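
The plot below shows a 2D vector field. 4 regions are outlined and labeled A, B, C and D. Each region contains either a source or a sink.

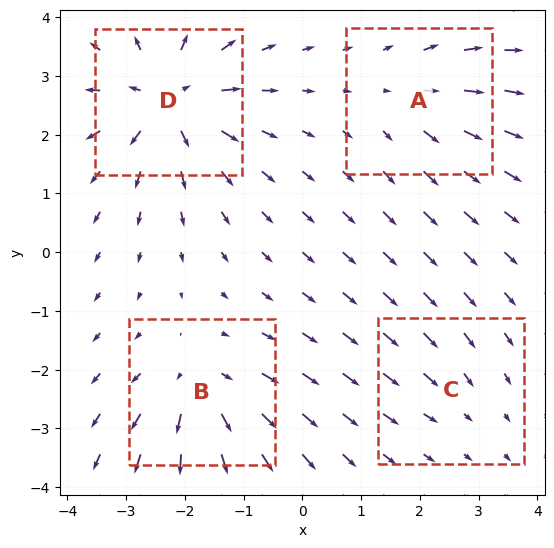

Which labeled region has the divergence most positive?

D

Divergence at each region's feature centre — A: about +4, B: about +5, C: about -2, D: about +8. Region D is most positive.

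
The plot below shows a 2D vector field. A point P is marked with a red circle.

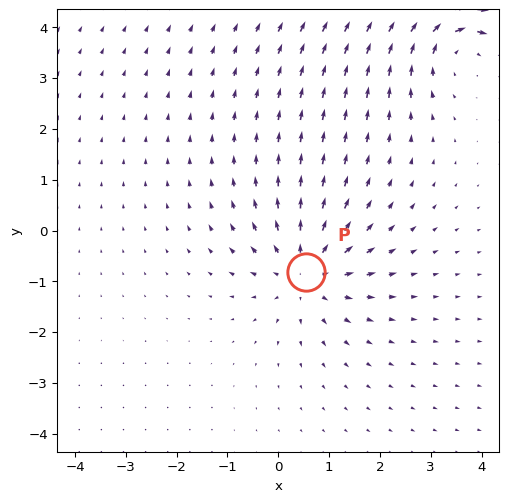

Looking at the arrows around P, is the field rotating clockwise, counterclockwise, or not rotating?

not rotating

Near P at (0.6, -0.8) the arrows show no circulation. The curl there is ≈0.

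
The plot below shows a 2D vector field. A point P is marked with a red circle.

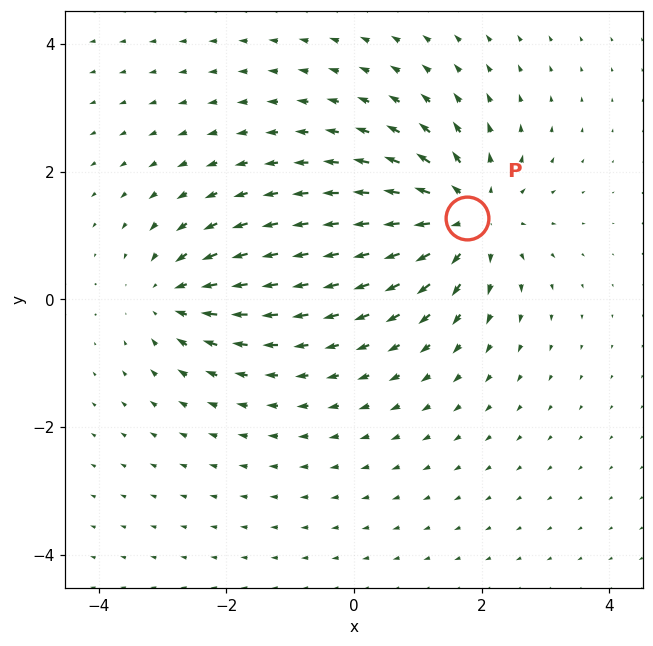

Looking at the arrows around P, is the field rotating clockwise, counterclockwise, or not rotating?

Near P at (1.8, 1.3) the arrows show no circulation. The curl there is ≈0.

not rotating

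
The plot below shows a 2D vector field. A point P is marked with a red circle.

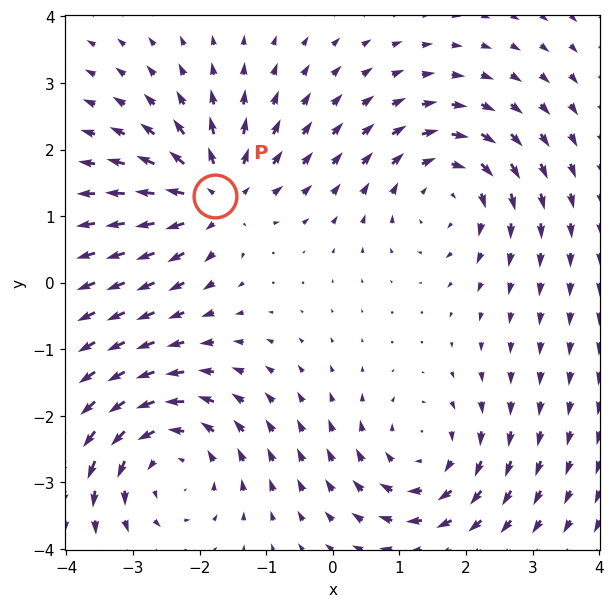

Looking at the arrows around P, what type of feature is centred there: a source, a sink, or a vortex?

At P (-1.8, 1.3) the arrows spread outward. Divergence about +5, curl ≈0 — positive divergence with near-zero curl is a source.

source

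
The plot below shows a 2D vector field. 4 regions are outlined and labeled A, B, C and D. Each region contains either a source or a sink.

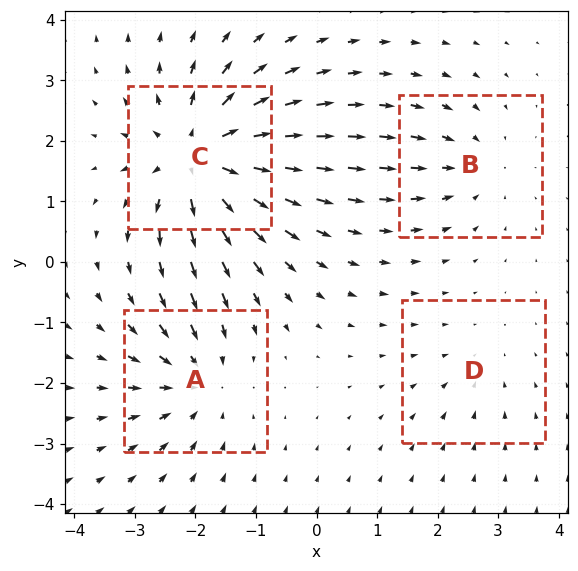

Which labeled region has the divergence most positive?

C

Divergence at each region's feature centre — A: about -5, B: about -3, C: about +7, D: about -2. Region C is most positive.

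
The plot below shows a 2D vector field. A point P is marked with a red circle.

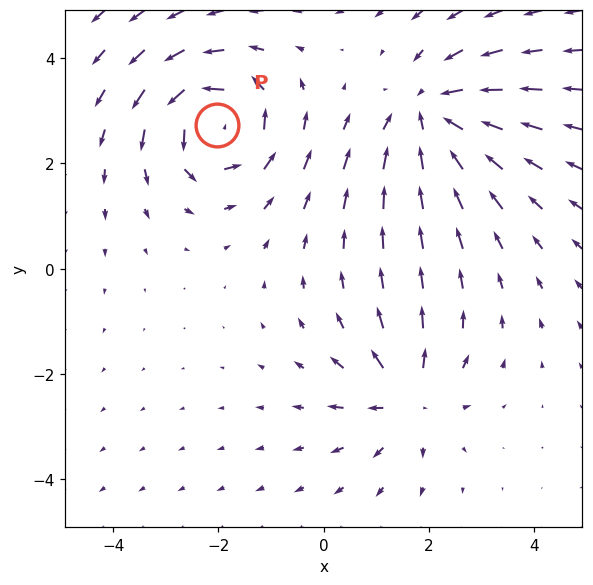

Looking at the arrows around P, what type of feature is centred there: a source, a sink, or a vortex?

vortex

At P (-2.0, 2.7) the arrows circulate counterclockwise. Divergence ≈0, curl about +6 — near-zero divergence with nonzero curl is a vortex.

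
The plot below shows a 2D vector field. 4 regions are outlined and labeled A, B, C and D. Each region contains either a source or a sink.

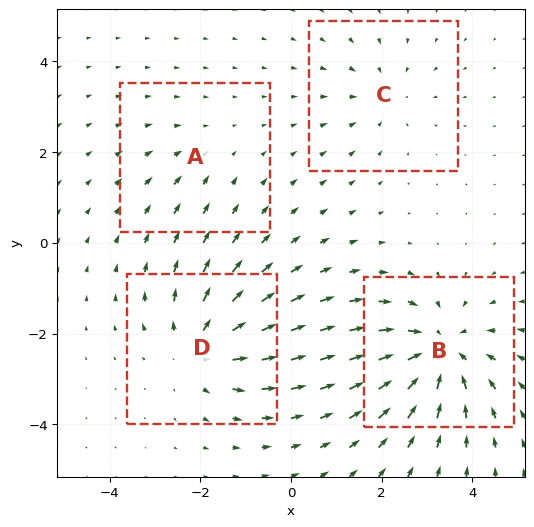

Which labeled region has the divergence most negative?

Divergence at each region's feature centre — A: about -2, B: about -6, C: about -3, D: about +4. Region B is most negative.

B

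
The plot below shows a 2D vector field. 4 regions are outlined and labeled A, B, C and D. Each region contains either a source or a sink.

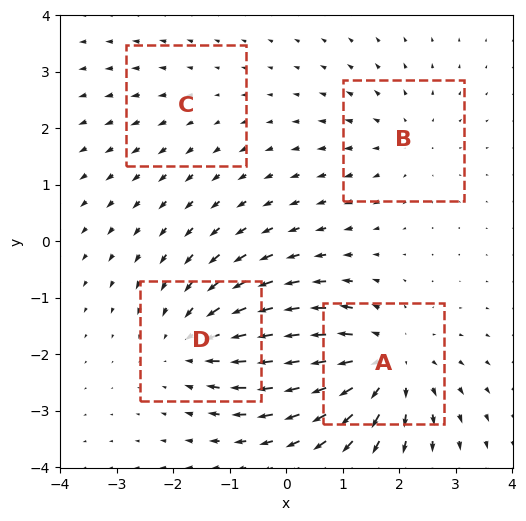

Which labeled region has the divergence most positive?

Divergence at each region's feature centre — A: about +6, B: about +3, C: about +2, D: about -4. Region A is most positive.

A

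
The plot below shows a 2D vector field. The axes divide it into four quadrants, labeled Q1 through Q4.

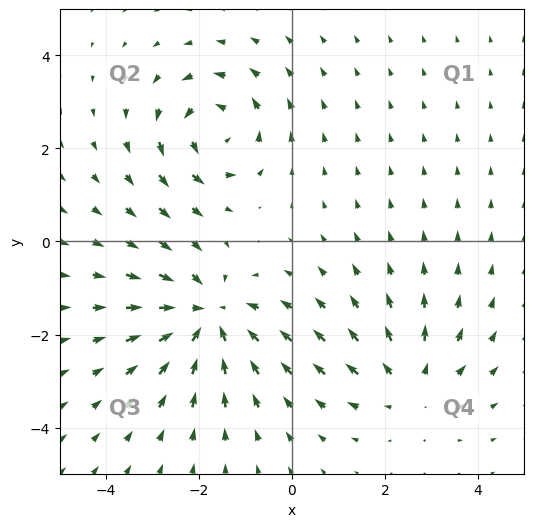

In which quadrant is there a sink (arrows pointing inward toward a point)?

The sink sits at approximately (-1.8, -1.6), which lies in quadrant Q3. The divergence there is about -3, negative as expected for a sink.

Q3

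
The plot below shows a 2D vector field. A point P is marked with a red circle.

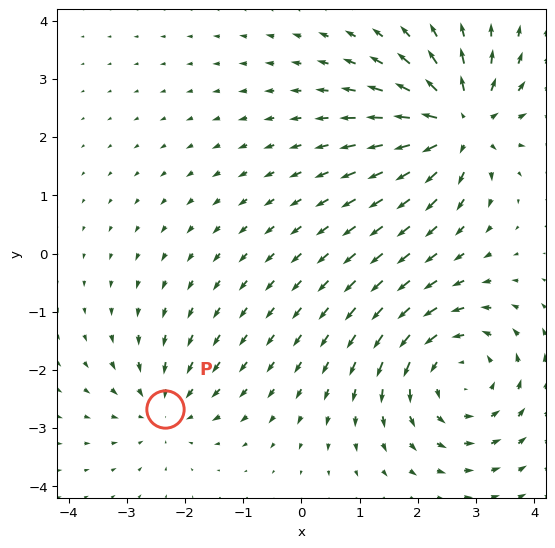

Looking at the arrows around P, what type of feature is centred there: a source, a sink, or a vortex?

sink

At P (-2.3, -2.7) the arrows converge inward. Divergence about -3, curl ≈0 — negative divergence with near-zero curl is a sink.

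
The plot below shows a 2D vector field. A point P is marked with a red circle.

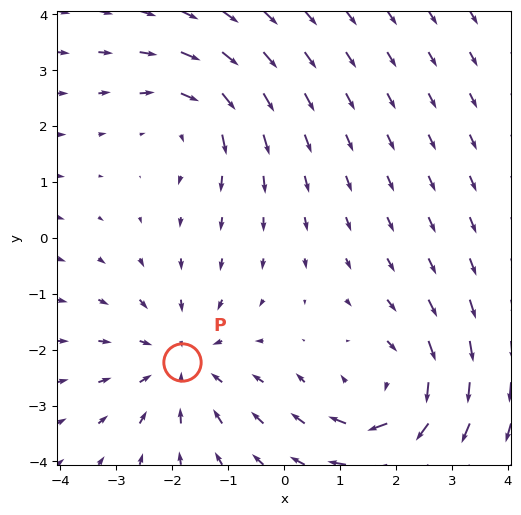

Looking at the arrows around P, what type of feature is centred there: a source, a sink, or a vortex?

At P (-1.8, -2.2) the arrows converge inward. Divergence about -3, curl ≈0 — negative divergence with near-zero curl is a sink.

sink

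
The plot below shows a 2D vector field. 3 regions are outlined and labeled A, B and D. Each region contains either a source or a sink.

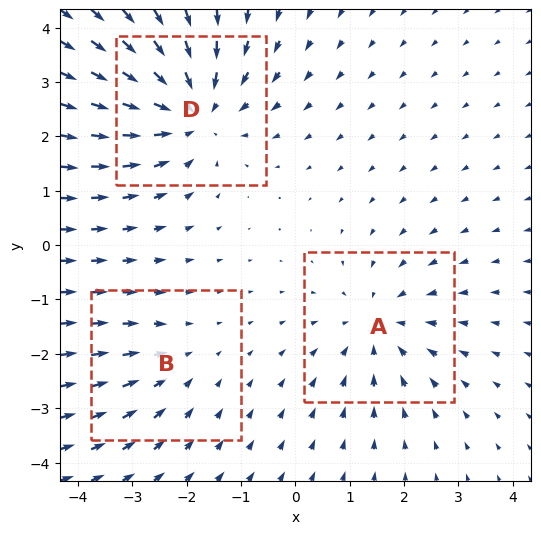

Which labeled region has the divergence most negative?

Divergence at each region's feature centre — A: about -3, B: about -2, D: about -4. Region D is most negative.

D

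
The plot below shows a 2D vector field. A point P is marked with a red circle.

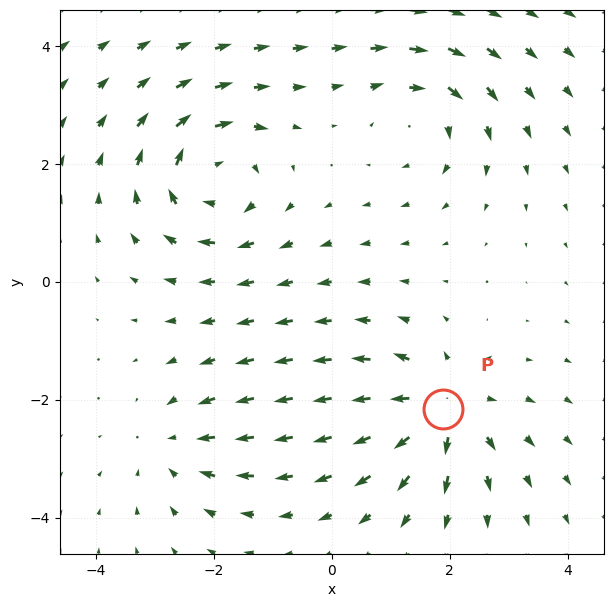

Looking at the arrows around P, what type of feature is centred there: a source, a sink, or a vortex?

At P (1.9, -2.2) the arrows spread outward. Divergence about +6, curl ≈0 — positive divergence with near-zero curl is a source.

source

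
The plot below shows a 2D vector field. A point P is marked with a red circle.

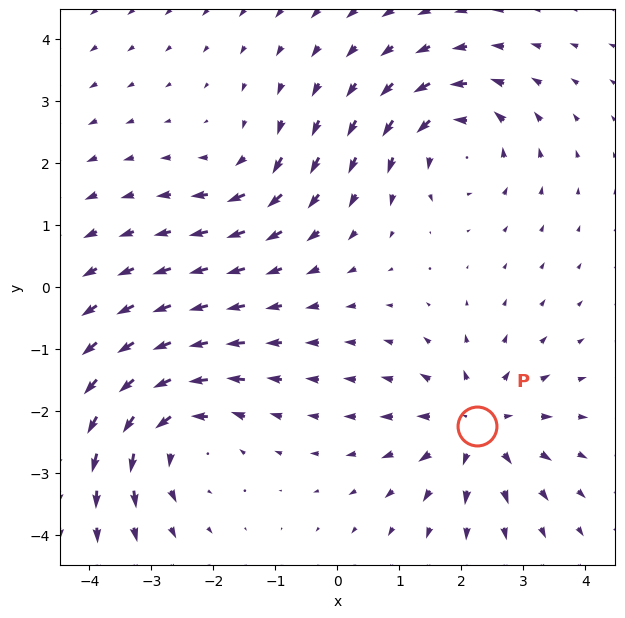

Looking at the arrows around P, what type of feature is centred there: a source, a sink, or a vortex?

At P (2.3, -2.2) the arrows spread outward. Divergence about +5, curl ≈0 — positive divergence with near-zero curl is a source.

source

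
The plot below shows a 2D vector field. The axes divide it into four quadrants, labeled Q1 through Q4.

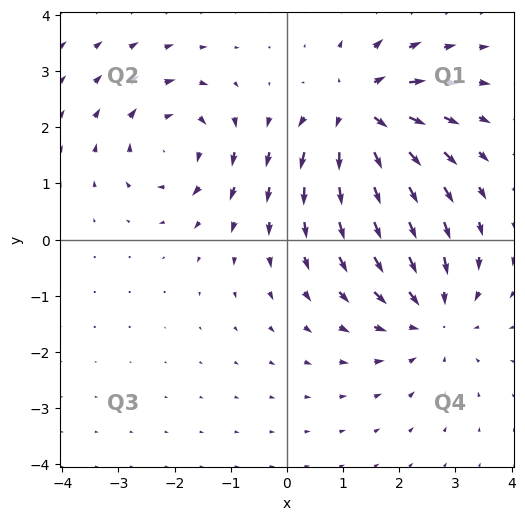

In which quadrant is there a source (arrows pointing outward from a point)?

The source sits at approximately (1.3, 2.3), which lies in quadrant Q1. The divergence there is about +6, positive as expected for a source.

Q1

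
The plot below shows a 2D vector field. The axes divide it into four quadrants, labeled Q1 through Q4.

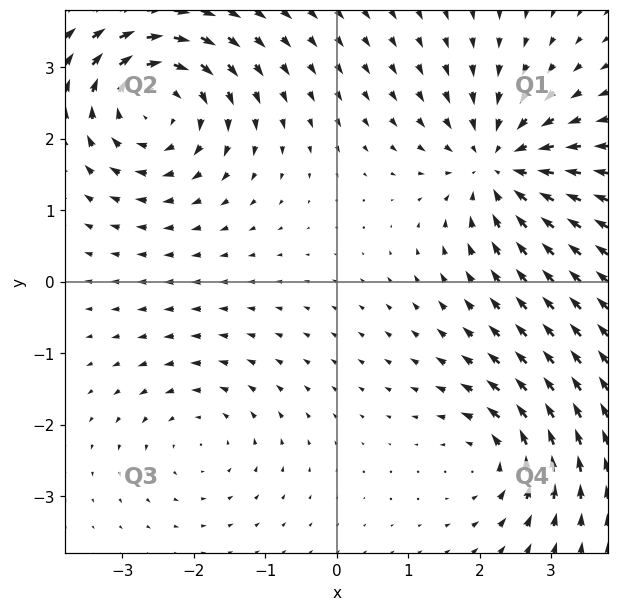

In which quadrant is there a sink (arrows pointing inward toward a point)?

Q1

The sink sits at approximately (2.3, 1.6), which lies in quadrant Q1. The divergence there is about -5, negative as expected for a sink.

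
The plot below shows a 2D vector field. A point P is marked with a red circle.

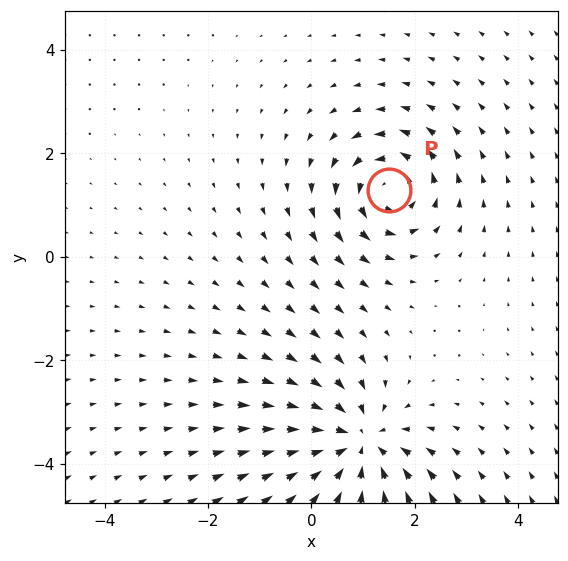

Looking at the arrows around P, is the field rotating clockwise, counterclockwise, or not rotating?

counterclockwise

Near P at (1.5, 1.3) the arrows circulate counterclockwise. The curl (z-component) there is about +4; positive curl means counterclockwise rotation.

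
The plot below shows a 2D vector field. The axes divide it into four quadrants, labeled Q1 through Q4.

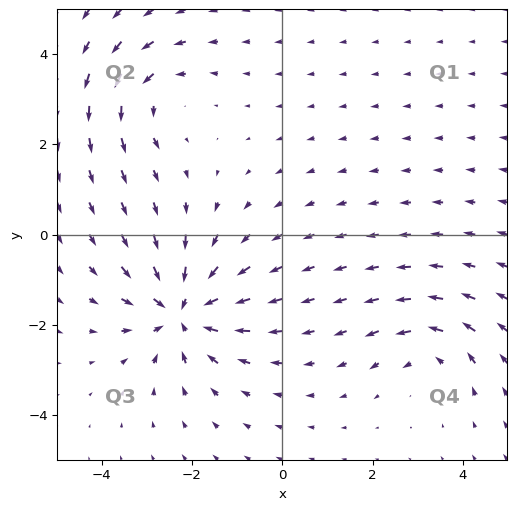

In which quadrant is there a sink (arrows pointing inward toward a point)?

The sink sits at approximately (-2.2, -1.7), which lies in quadrant Q3. The divergence there is about -5, negative as expected for a sink.

Q3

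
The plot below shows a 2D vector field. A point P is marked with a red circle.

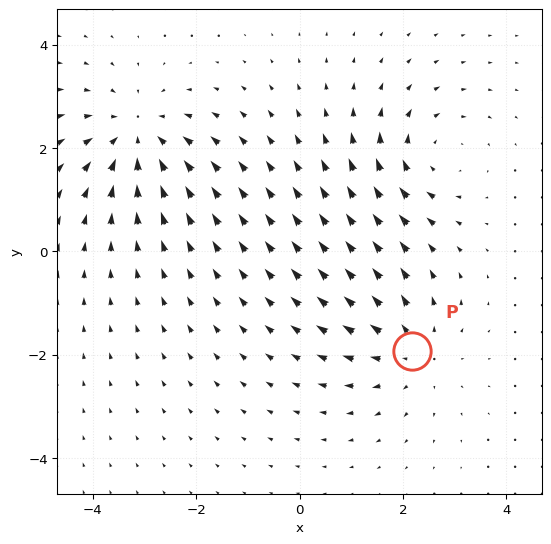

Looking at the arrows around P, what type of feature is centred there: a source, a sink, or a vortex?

At P (2.2, -1.9) the arrows spread outward. Divergence about +3, curl ≈0 — positive divergence with near-zero curl is a source.

source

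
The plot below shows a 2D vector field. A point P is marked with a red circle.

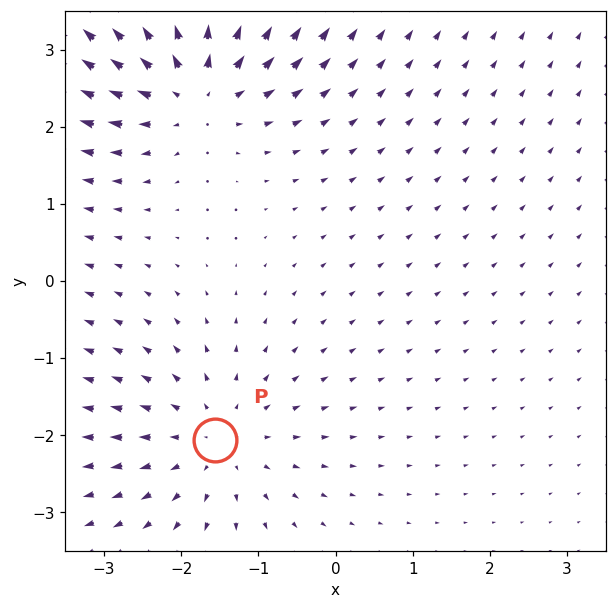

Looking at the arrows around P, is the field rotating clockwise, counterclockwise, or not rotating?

not rotating

Near P at (-1.6, -2.1) the arrows show no circulation. The curl there is ≈0.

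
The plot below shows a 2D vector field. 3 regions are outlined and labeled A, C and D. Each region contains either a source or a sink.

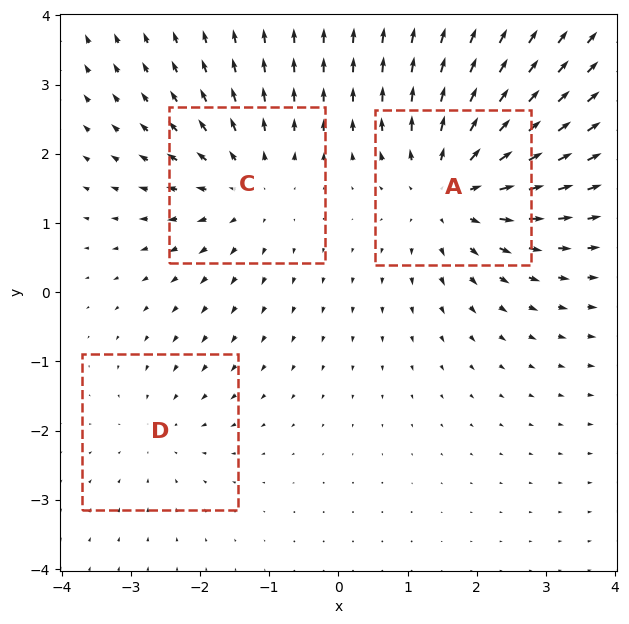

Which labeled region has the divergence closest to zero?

Divergence at each region's feature centre — A: about +5, C: about +3, D: about -2. Region D is closest to zero.

D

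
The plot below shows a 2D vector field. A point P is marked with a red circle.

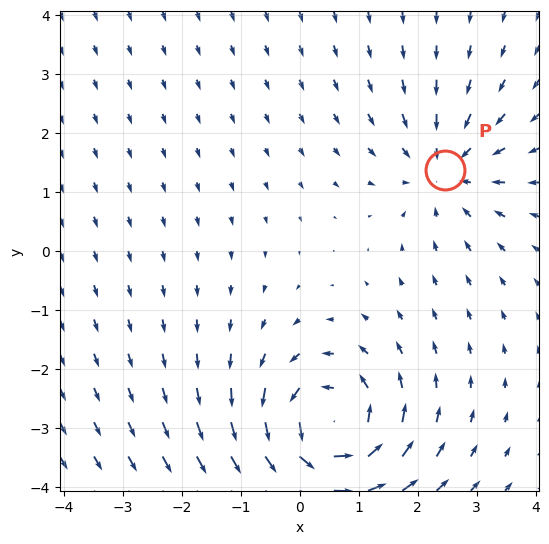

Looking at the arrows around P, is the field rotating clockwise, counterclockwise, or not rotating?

Near P at (2.5, 1.4) the arrows show no circulation. The curl there is ≈0.

not rotating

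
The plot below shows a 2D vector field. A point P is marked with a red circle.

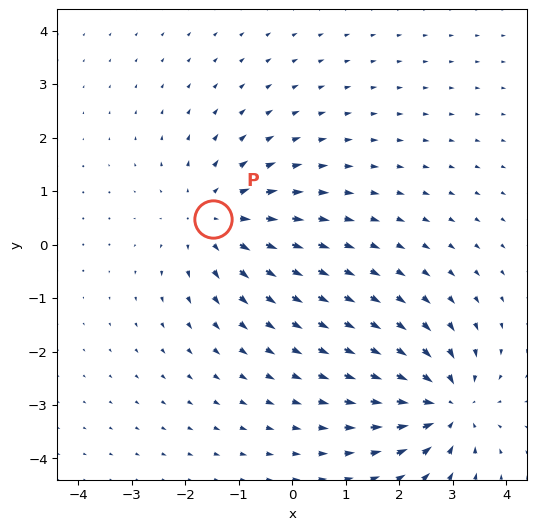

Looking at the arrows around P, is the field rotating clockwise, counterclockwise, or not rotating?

Near P at (-1.5, 0.5) the arrows show no circulation. The curl there is ≈0.

not rotating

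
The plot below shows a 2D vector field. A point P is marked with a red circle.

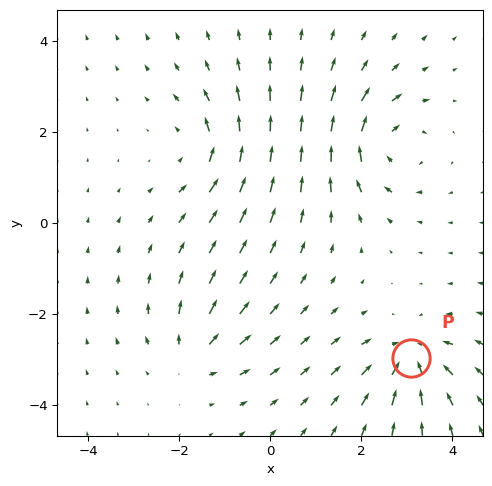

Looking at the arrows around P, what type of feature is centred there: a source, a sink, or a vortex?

At P (3.1, -3.0) the arrows converge inward. Divergence about -5, curl ≈0 — negative divergence with near-zero curl is a sink.

sink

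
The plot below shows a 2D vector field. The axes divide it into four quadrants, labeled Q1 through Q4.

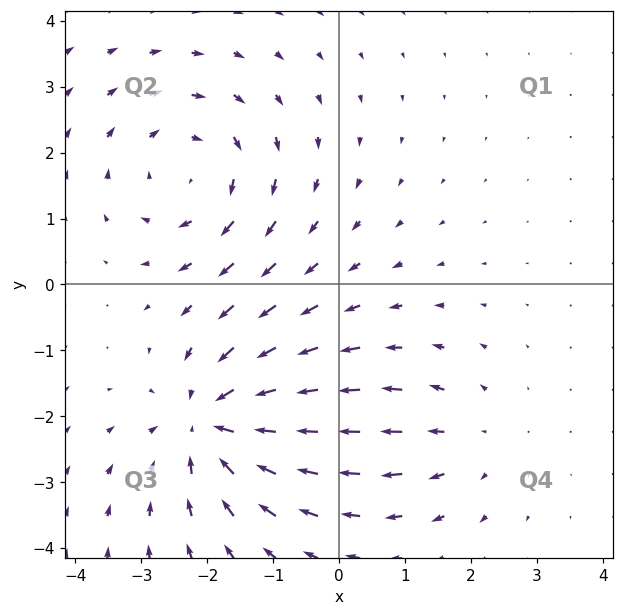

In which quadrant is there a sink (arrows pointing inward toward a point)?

Q3

The sink sits at approximately (-1.9, -2.1), which lies in quadrant Q3. The divergence there is about -5, negative as expected for a sink.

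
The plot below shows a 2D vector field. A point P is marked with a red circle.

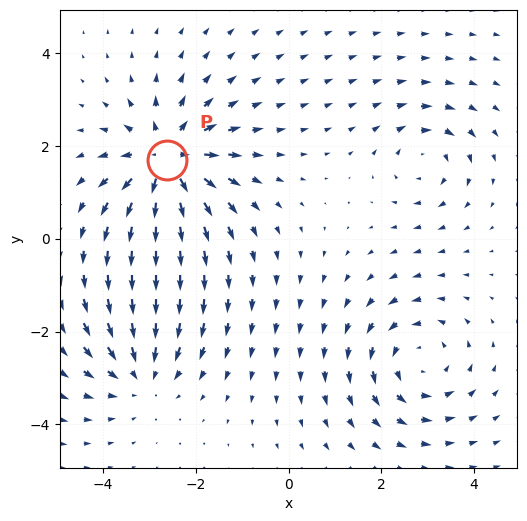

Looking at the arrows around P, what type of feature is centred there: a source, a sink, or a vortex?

At P (-2.6, 1.7) the arrows spread outward. Divergence about +6, curl ≈0 — positive divergence with near-zero curl is a source.

source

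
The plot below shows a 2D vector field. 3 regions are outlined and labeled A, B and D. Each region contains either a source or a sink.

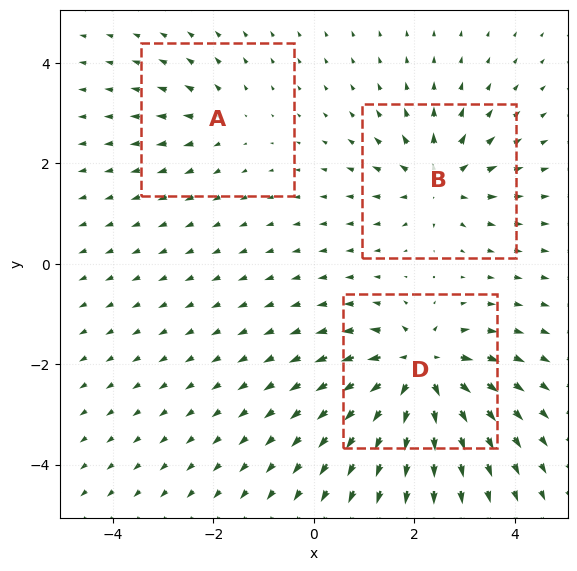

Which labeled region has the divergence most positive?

Divergence at each region's feature centre — A: about +2, B: about +4, D: about +7. Region D is most positive.

D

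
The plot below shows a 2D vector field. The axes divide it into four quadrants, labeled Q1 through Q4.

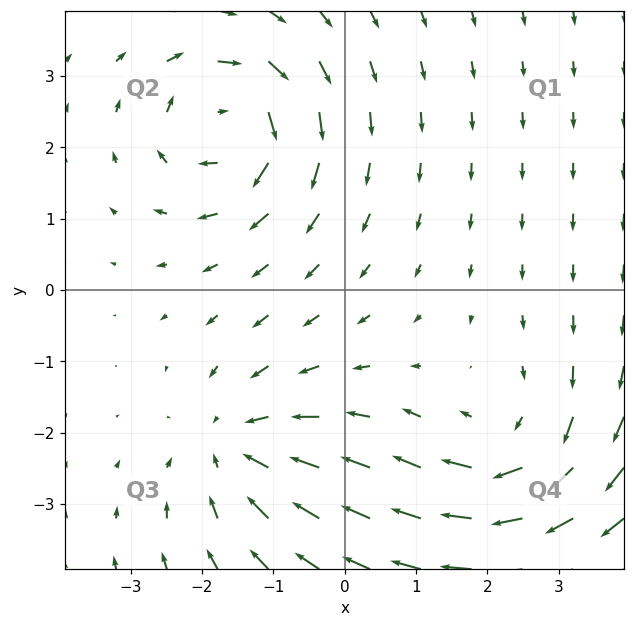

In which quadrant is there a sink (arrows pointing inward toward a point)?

The sink sits at approximately (-1.5, -2.2), which lies in quadrant Q3. The divergence there is about -3, negative as expected for a sink.

Q3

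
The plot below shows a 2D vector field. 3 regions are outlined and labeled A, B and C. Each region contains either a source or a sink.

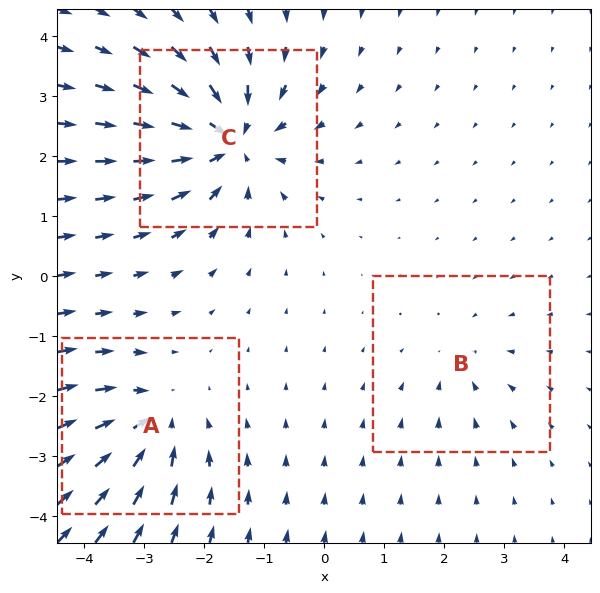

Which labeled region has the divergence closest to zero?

B

Divergence at each region's feature centre — A: about -4, B: about -2, C: about -5. Region B is closest to zero.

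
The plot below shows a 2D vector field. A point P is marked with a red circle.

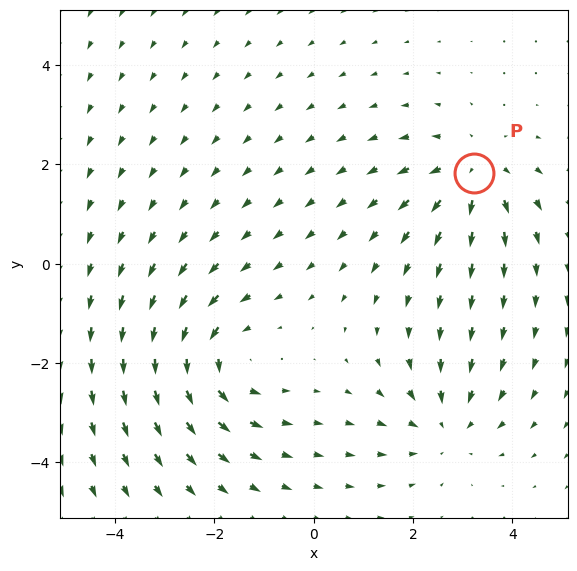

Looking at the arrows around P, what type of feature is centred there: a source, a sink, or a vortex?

At P (3.2, 1.8) the arrows spread outward. Divergence about +4, curl ≈0 — positive divergence with near-zero curl is a source.

source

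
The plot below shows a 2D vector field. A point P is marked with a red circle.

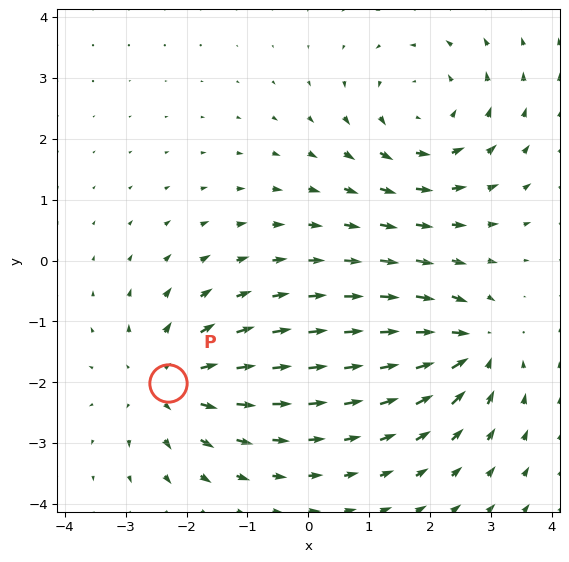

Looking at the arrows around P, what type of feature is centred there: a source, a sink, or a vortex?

source

At P (-2.3, -2.0) the arrows spread outward. Divergence about +4, curl ≈0 — positive divergence with near-zero curl is a source.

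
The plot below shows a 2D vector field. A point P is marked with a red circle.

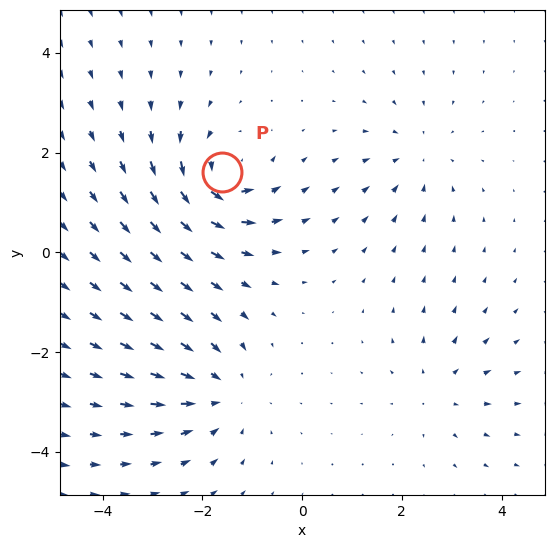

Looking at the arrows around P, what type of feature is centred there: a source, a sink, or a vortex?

At P (-1.6, 1.6) the arrows circulate counterclockwise. Divergence ≈0, curl about +6 — near-zero divergence with nonzero curl is a vortex.

vortex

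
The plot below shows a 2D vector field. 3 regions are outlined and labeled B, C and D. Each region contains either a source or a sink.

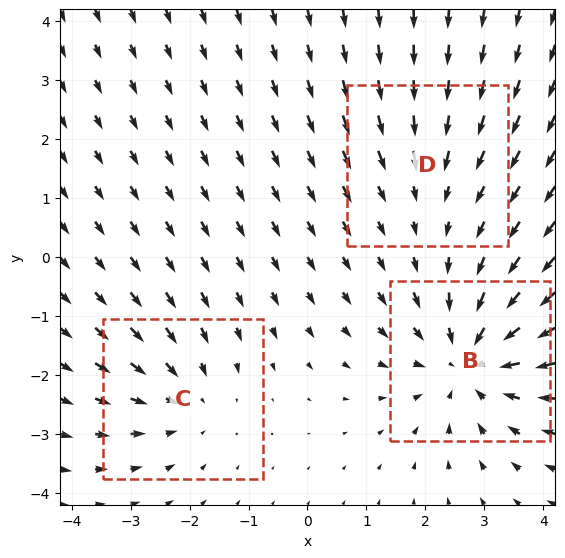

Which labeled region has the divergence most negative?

B

Divergence at each region's feature centre — B: about -4, C: about -3, D: about -2. Region B is most negative.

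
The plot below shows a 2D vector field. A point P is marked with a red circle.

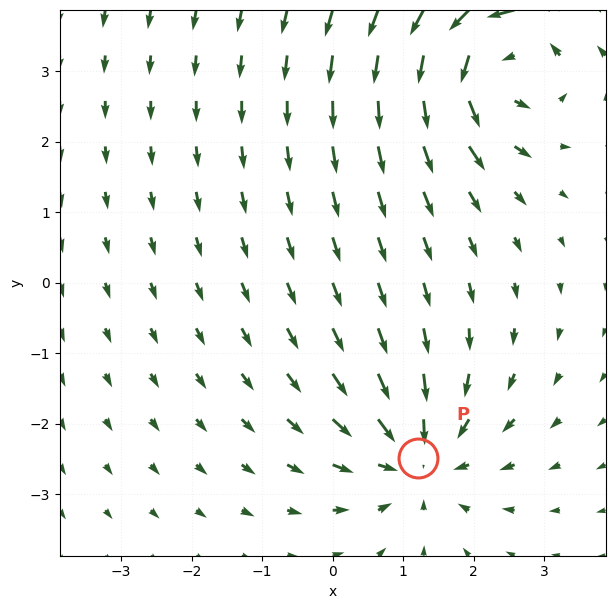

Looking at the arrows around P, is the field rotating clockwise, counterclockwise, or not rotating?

Near P at (1.2, -2.5) the arrows show no circulation. The curl there is ≈0.

not rotating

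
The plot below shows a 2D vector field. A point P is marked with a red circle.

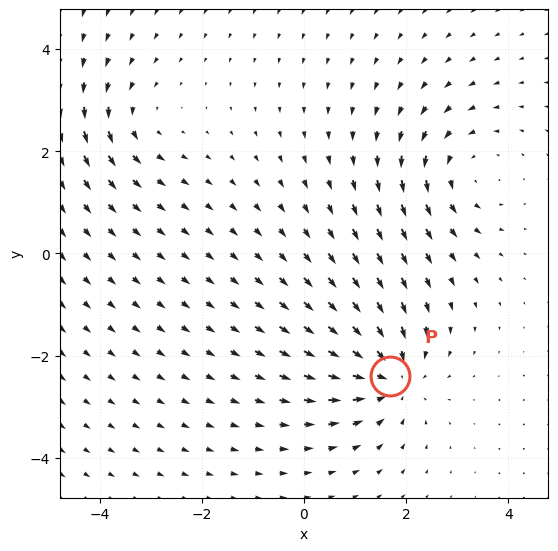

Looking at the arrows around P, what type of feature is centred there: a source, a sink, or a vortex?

sink

At P (1.7, -2.4) the arrows converge inward. Divergence about -5, curl ≈0 — negative divergence with near-zero curl is a sink.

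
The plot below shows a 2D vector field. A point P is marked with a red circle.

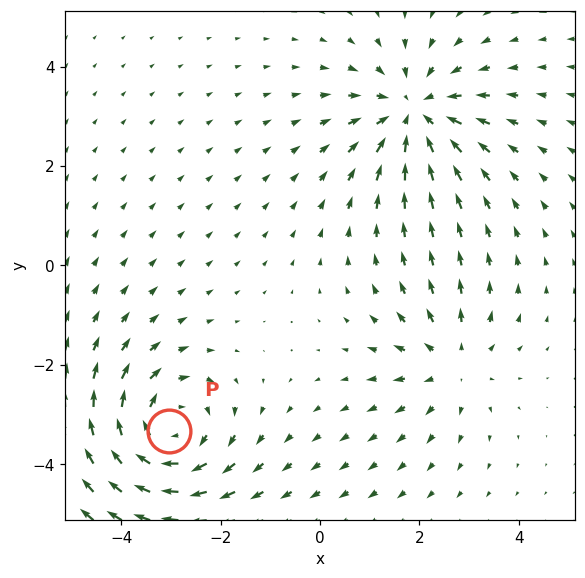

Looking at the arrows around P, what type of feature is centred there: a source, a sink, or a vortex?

At P (-3.0, -3.3) the arrows circulate clockwise. Divergence ≈0, curl about -4 — near-zero divergence with nonzero curl is a vortex.

vortex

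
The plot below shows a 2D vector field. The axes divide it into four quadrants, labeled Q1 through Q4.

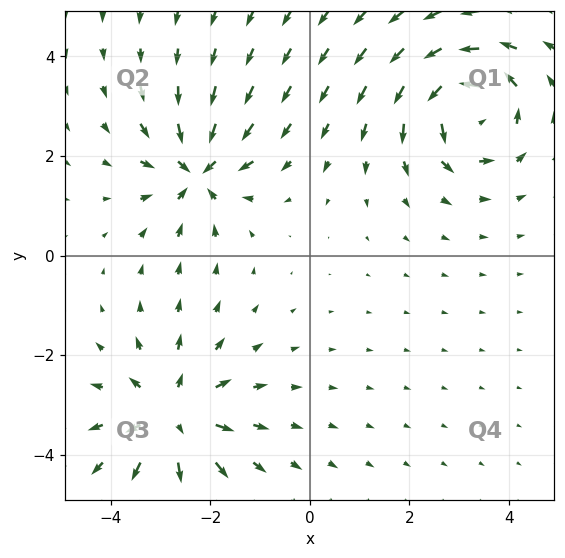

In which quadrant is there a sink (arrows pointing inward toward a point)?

The sink sits at approximately (-2.3, 1.7), which lies in quadrant Q2. The divergence there is about -5, negative as expected for a sink.

Q2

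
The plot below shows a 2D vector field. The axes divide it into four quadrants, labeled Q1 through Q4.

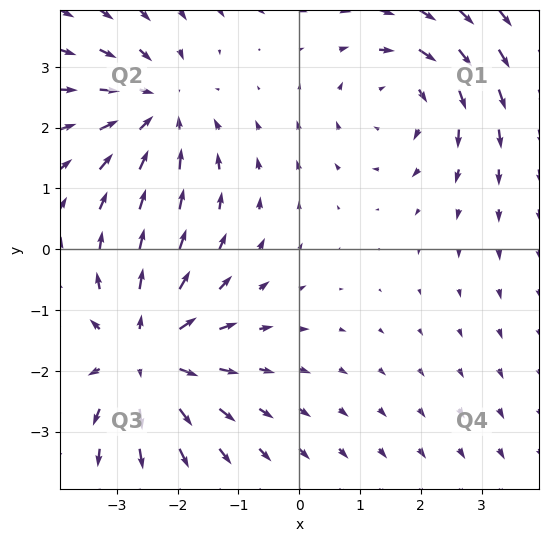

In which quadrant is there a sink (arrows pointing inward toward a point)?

The sink sits at approximately (-2.3, 2.3), which lies in quadrant Q2. The divergence there is about -3, negative as expected for a sink.

Q2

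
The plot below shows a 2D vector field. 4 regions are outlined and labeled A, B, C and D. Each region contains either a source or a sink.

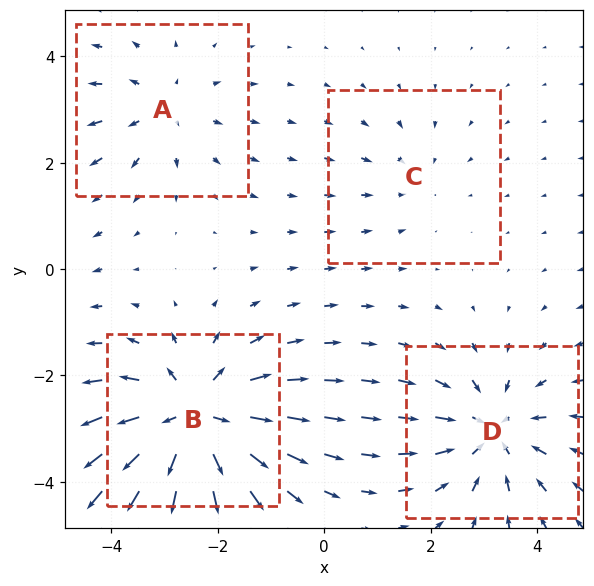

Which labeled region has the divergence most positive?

B

Divergence at each region's feature centre — A: about +3, B: about +7, C: about -2, D: about -5. Region B is most positive.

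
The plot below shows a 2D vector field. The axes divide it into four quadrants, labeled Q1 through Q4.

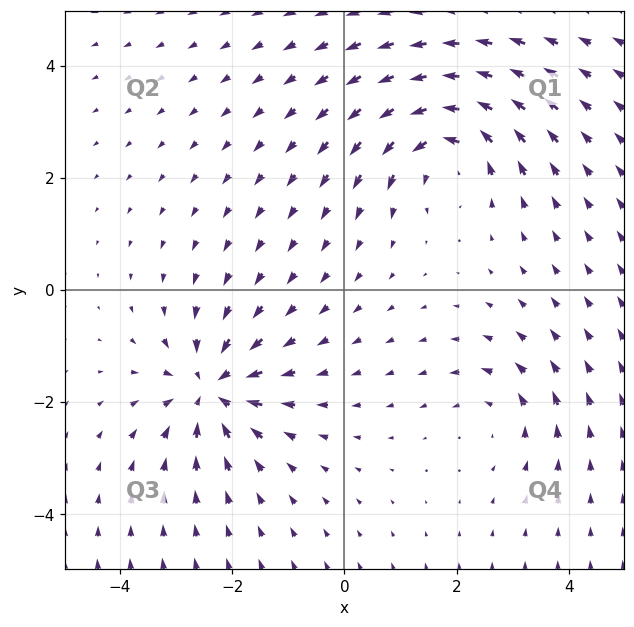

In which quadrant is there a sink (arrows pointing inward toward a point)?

The sink sits at approximately (-2.4, -1.8), which lies in quadrant Q3. The divergence there is about -5, negative as expected for a sink.

Q3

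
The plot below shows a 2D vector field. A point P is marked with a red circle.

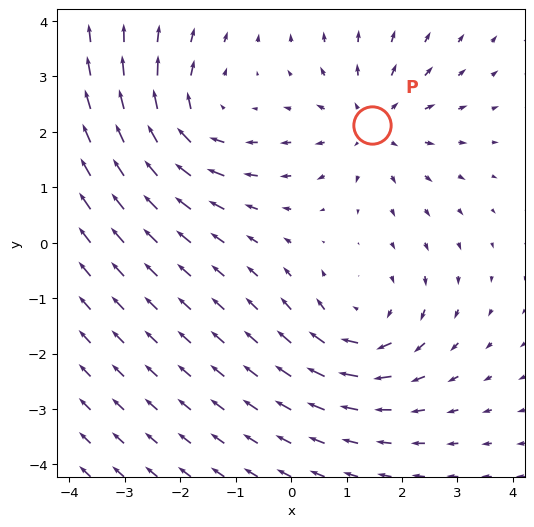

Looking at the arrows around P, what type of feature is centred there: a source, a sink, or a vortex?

At P (1.5, 2.1) the arrows spread outward. Divergence about +3, curl ≈0 — positive divergence with near-zero curl is a source.

source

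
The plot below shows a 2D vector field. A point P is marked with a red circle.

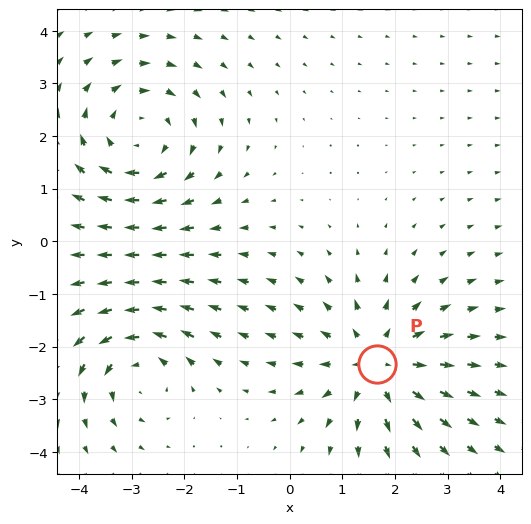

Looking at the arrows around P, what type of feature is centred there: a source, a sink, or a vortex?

At P (1.7, -2.3) the arrows spread outward. Divergence about +4, curl ≈0 — positive divergence with near-zero curl is a source.

source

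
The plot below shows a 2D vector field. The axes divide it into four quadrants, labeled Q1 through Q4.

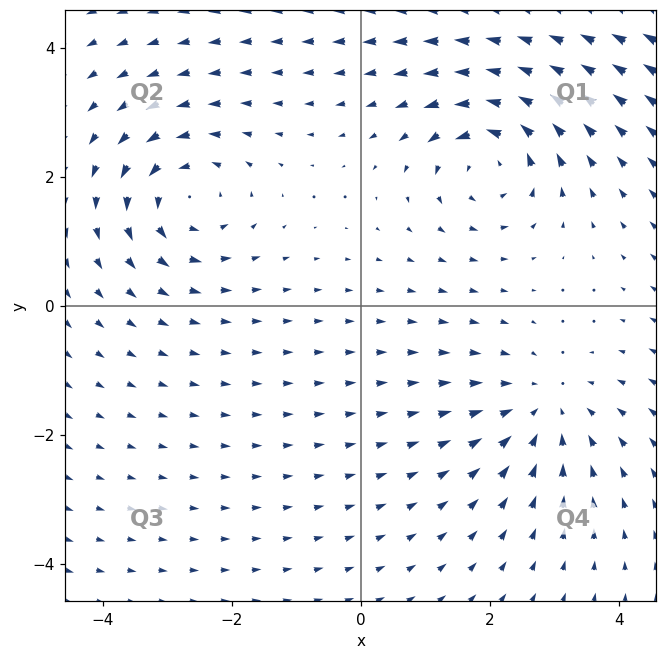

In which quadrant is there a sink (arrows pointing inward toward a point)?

The sink sits at approximately (2.8, -1.6), which lies in quadrant Q4. The divergence there is about -3, negative as expected for a sink.

Q4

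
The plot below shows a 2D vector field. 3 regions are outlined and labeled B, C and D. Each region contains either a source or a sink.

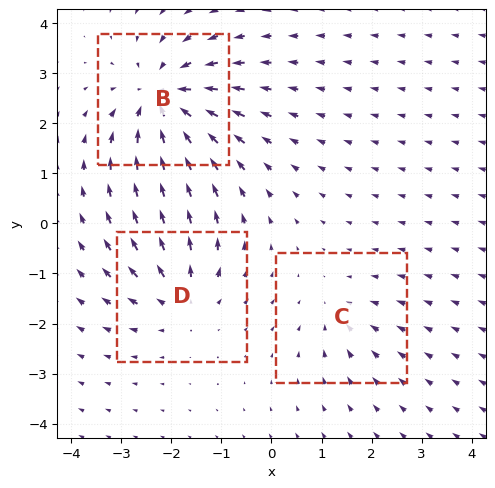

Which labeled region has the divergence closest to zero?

C

Divergence at each region's feature centre — B: about -5, C: about -2, D: about +3. Region C is closest to zero.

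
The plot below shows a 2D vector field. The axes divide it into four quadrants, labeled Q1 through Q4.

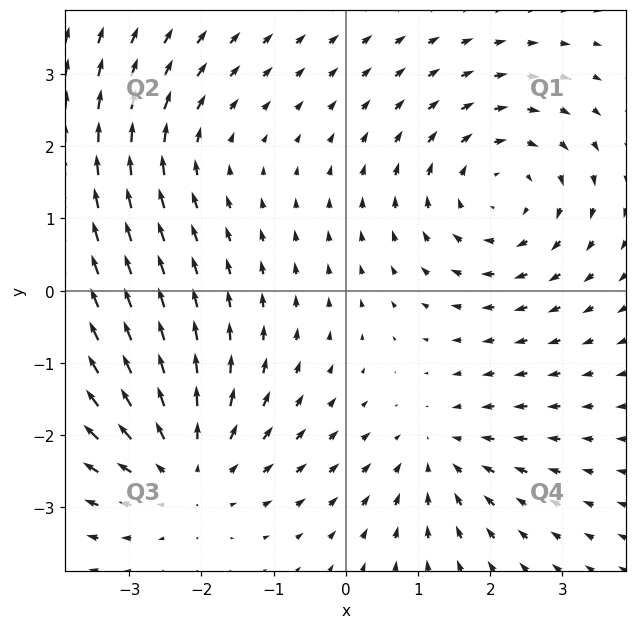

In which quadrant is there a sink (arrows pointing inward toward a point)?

Q4

The sink sits at approximately (1.3, -2.3), which lies in quadrant Q4. The divergence there is about -3, negative as expected for a sink.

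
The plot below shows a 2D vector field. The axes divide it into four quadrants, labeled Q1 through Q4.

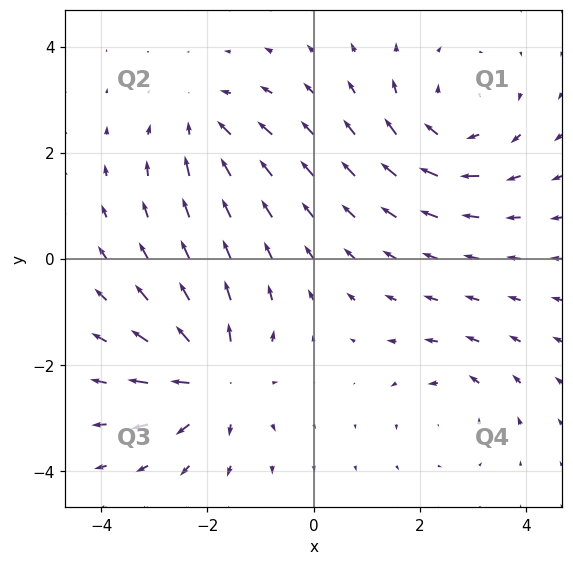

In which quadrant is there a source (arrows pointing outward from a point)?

Q3

The source sits at approximately (-1.9, -2.3), which lies in quadrant Q3. The divergence there is about +5, positive as expected for a source.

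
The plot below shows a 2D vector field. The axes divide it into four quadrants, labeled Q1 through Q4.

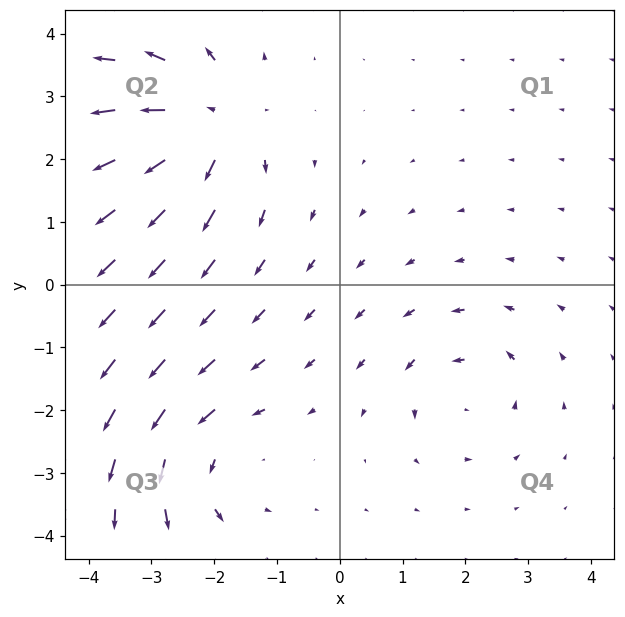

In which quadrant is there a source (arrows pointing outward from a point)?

The source sits at approximately (-2.1, 2.6), which lies in quadrant Q2. The divergence there is about +5, positive as expected for a source.

Q2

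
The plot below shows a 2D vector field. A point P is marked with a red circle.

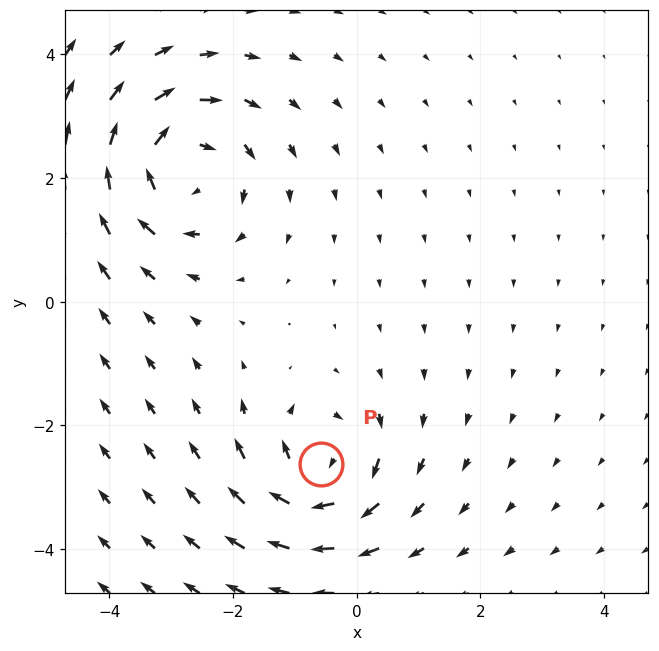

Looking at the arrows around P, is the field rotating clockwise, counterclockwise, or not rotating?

clockwise

Near P at (-0.6, -2.6) the arrows circulate clockwise. The curl (z-component) there is about -5; negative curl means clockwise rotation.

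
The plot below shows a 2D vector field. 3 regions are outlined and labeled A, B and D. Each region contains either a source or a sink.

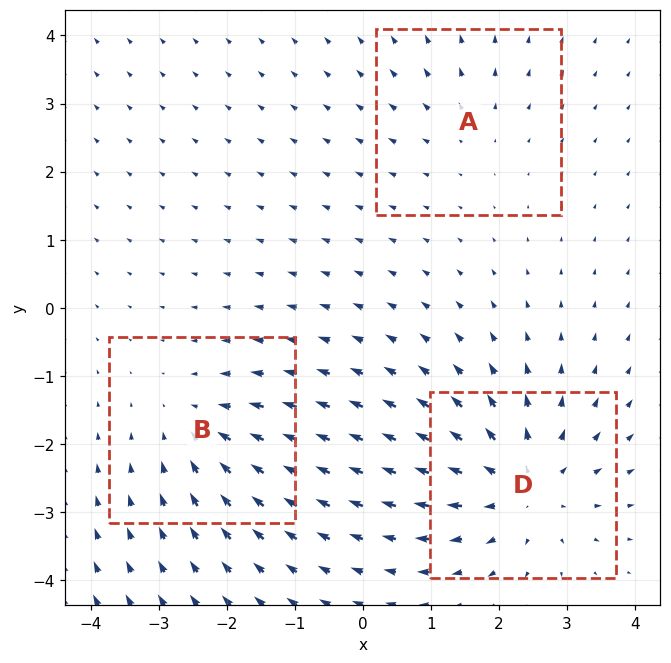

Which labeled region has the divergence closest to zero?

Divergence at each region's feature centre — A: about +2, B: about -3, D: about +5. Region A is closest to zero.

A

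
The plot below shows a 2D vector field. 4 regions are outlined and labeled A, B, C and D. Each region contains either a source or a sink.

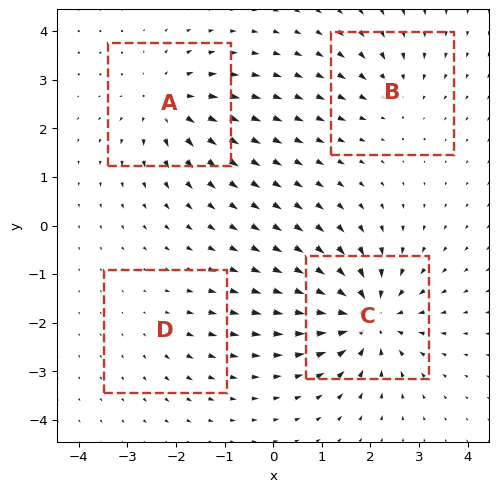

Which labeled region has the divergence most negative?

C

Divergence at each region's feature centre — A: about +5, B: about -3, C: about -8, D: about +2. Region C is most negative.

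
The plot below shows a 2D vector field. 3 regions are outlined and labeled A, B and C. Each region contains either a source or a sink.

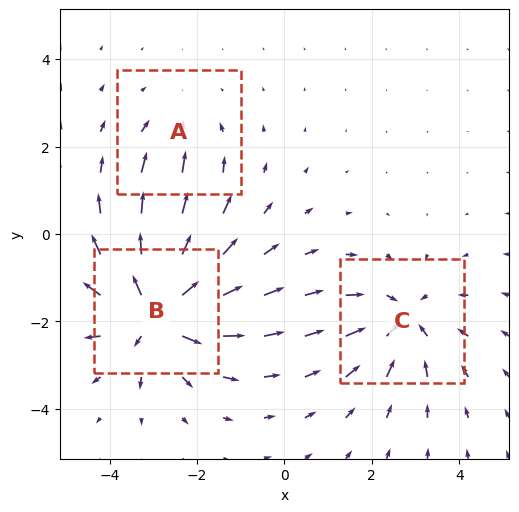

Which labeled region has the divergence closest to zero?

A

Divergence at each region's feature centre — A: about -2, B: about +5, C: about -3. Region A is closest to zero.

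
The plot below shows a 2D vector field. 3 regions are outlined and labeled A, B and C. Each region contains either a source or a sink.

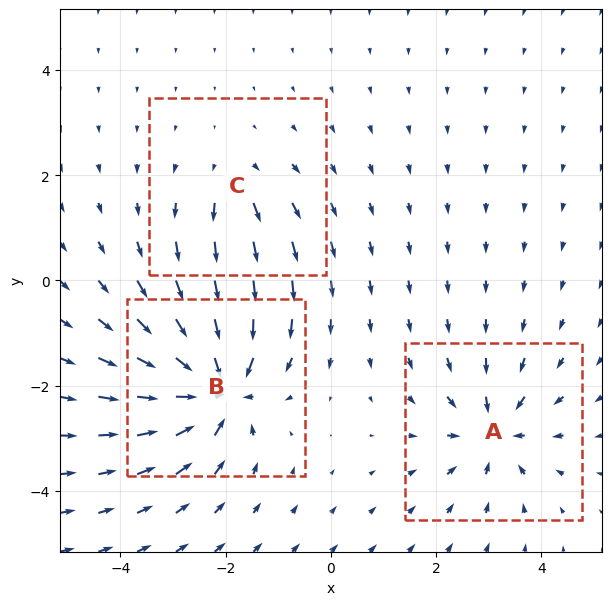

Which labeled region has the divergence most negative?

B

Divergence at each region's feature centre — A: about -4, B: about -6, C: about +2. Region B is most negative.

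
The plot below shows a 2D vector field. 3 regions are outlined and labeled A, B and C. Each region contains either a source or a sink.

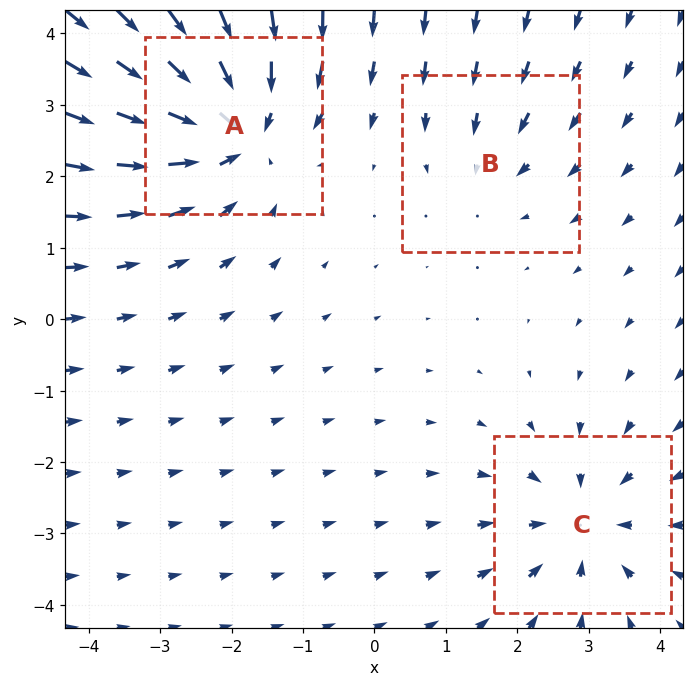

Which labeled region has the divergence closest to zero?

Divergence at each region's feature centre — A: about -5, B: about -2, C: about -3. Region B is closest to zero.

B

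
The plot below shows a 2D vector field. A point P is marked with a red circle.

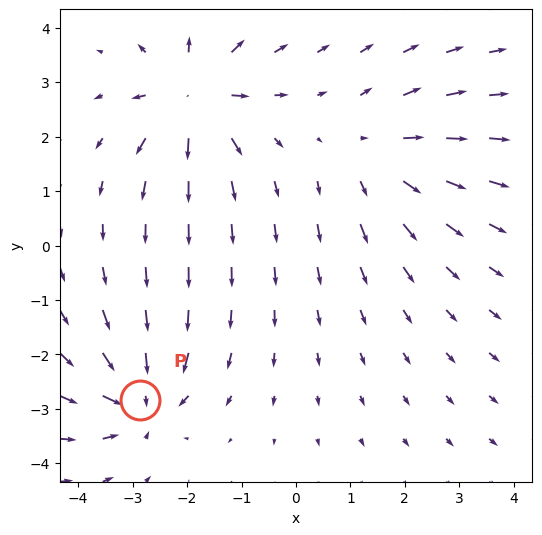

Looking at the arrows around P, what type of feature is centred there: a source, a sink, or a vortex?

At P (-2.9, -2.8) the arrows converge inward. Divergence about -4, curl ≈0 — negative divergence with near-zero curl is a sink.

sink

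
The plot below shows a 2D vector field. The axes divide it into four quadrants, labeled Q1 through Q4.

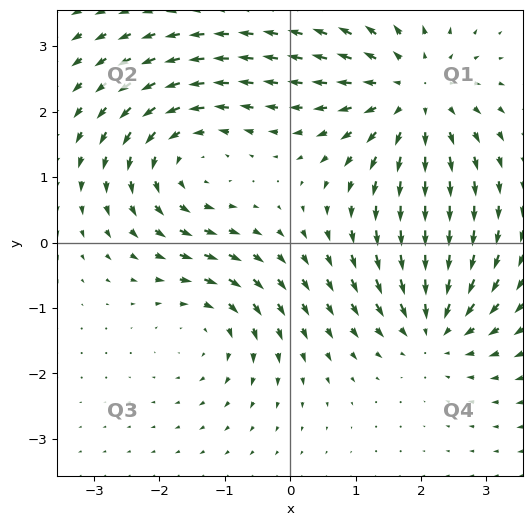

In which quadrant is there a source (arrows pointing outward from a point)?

The source sits at approximately (1.9, 2.3), which lies in quadrant Q1. The divergence there is about +4, positive as expected for a source.

Q1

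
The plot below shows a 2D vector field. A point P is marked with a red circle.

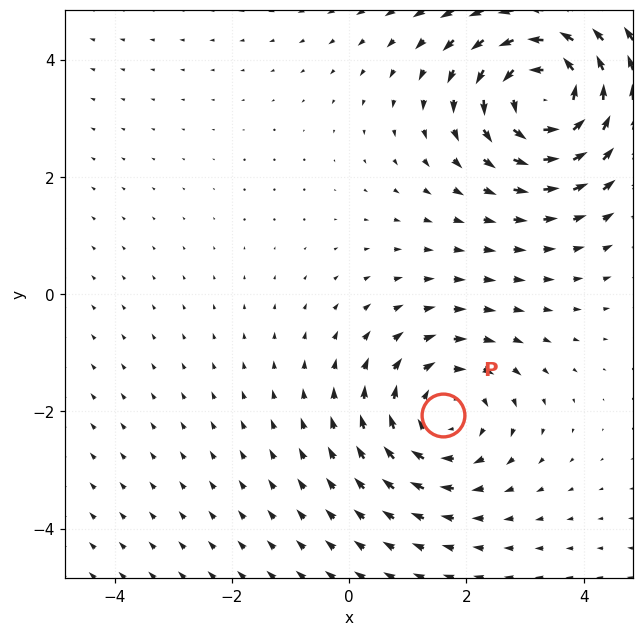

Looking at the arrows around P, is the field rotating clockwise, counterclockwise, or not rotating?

Near P at (1.6, -2.1) the arrows circulate clockwise. The curl (z-component) there is about -3; negative curl means clockwise rotation.

clockwise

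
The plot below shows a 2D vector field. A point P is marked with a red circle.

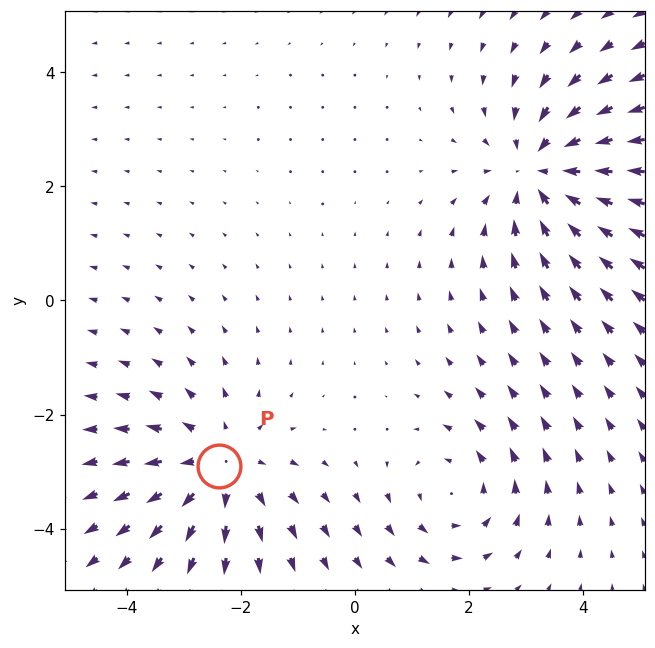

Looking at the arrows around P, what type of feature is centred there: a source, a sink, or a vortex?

At P (-2.4, -2.9) the arrows spread outward. Divergence about +3, curl ≈0 — positive divergence with near-zero curl is a source.

source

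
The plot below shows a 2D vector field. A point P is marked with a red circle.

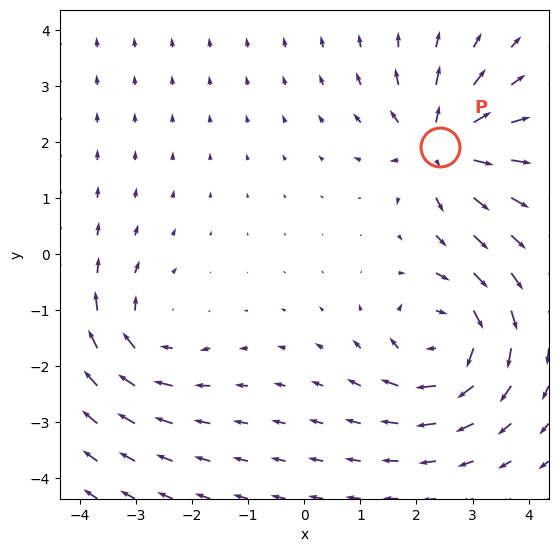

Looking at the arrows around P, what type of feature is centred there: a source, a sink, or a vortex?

At P (2.4, 1.9) the arrows spread outward. Divergence about +7, curl ≈0 — positive divergence with near-zero curl is a source.

source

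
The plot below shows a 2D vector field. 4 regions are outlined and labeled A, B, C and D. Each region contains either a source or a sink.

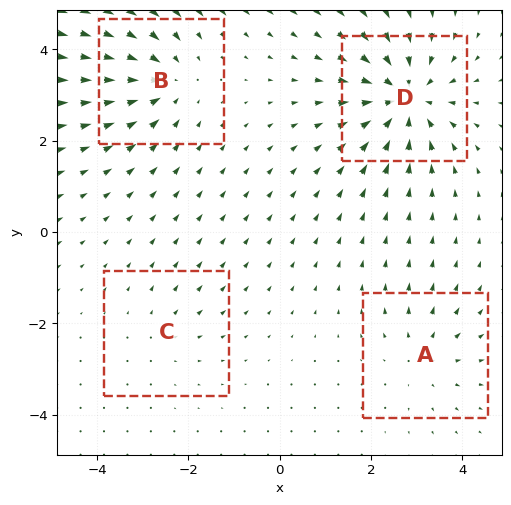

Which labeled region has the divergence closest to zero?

Divergence at each region's feature centre — A: about +3, B: about -5, C: about +2, D: about -7. Region C is closest to zero.

C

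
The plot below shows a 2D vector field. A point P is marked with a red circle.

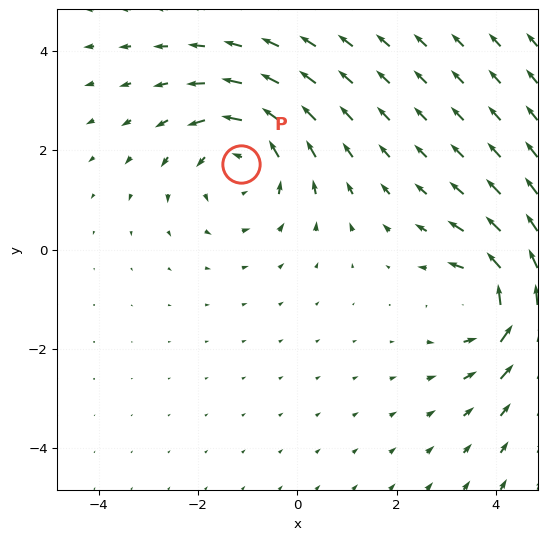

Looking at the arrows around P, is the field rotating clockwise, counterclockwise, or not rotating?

counterclockwise

Near P at (-1.1, 1.7) the arrows circulate counterclockwise. The curl (z-component) there is about +4; positive curl means counterclockwise rotation.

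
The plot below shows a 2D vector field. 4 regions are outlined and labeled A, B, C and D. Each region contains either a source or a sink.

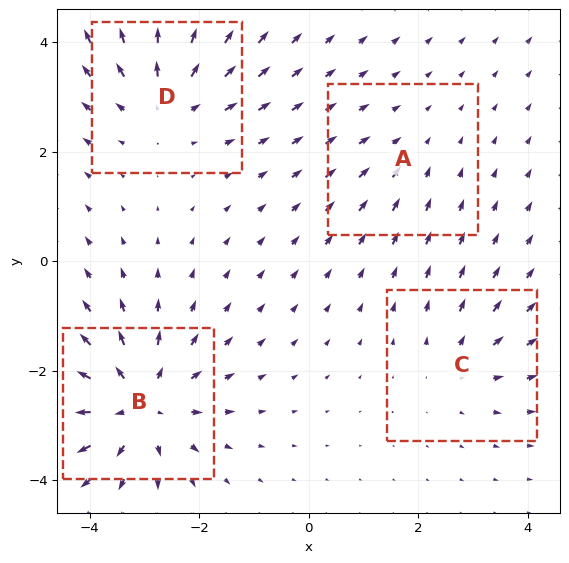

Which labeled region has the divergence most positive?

B

Divergence at each region's feature centre — A: about -2, B: about +7, C: about +3, D: about +5. Region B is most positive.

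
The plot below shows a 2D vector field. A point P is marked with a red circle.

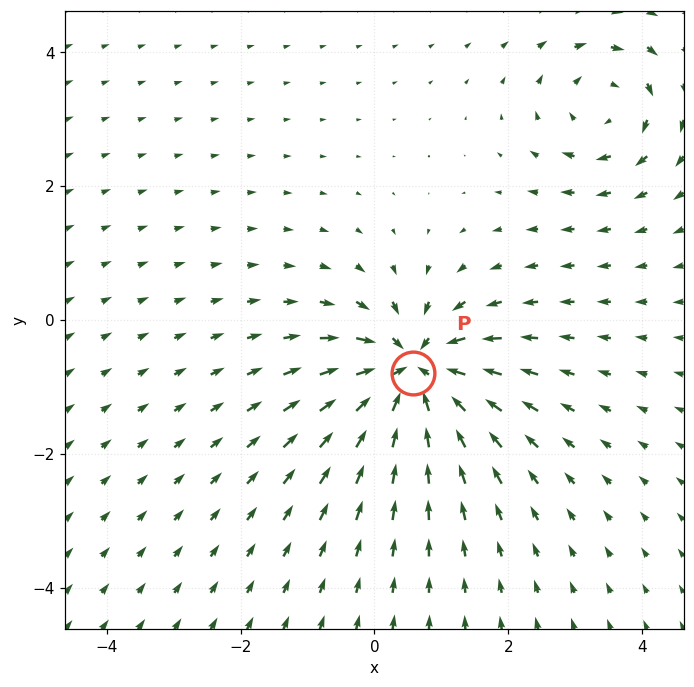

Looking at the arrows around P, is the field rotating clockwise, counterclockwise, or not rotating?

Near P at (0.6, -0.8) the arrows show no circulation. The curl there is ≈0.

not rotating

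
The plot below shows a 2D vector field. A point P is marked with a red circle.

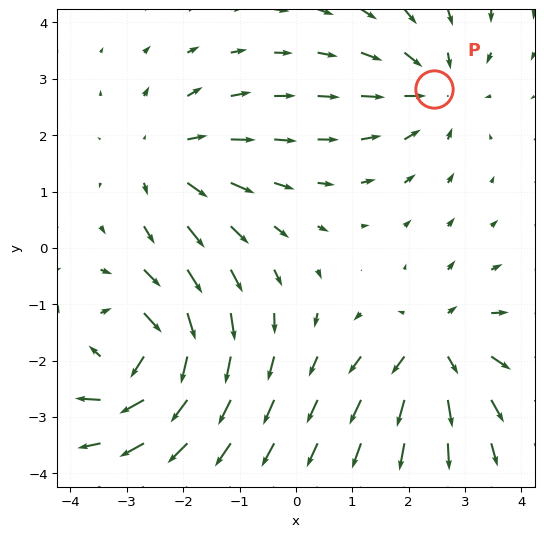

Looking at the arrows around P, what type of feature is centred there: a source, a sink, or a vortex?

sink

At P (2.5, 2.8) the arrows converge inward. Divergence about -4, curl ≈0 — negative divergence with near-zero curl is a sink.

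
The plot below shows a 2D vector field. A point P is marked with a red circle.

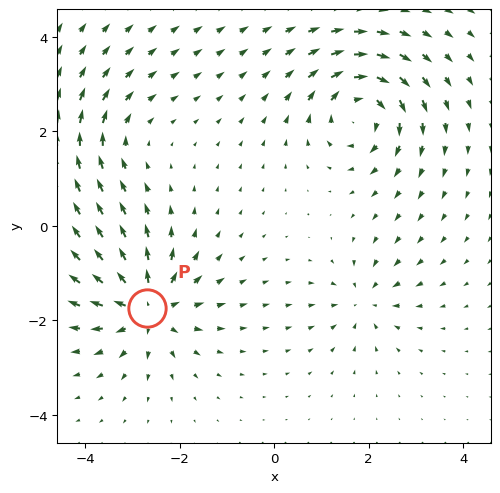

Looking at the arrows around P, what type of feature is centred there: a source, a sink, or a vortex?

At P (-2.7, -1.7) the arrows spread outward. Divergence about +6, curl ≈0 — positive divergence with near-zero curl is a source.

source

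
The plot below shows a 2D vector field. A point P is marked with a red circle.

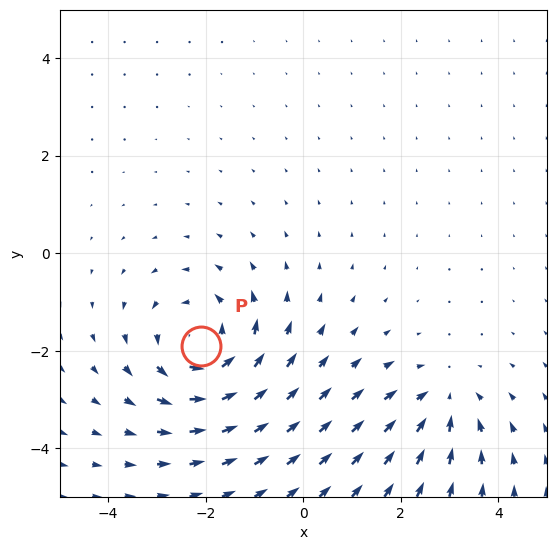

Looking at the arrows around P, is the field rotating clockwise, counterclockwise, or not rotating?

Near P at (-2.1, -1.9) the arrows circulate counterclockwise. The curl (z-component) there is about +4; positive curl means counterclockwise rotation.

counterclockwise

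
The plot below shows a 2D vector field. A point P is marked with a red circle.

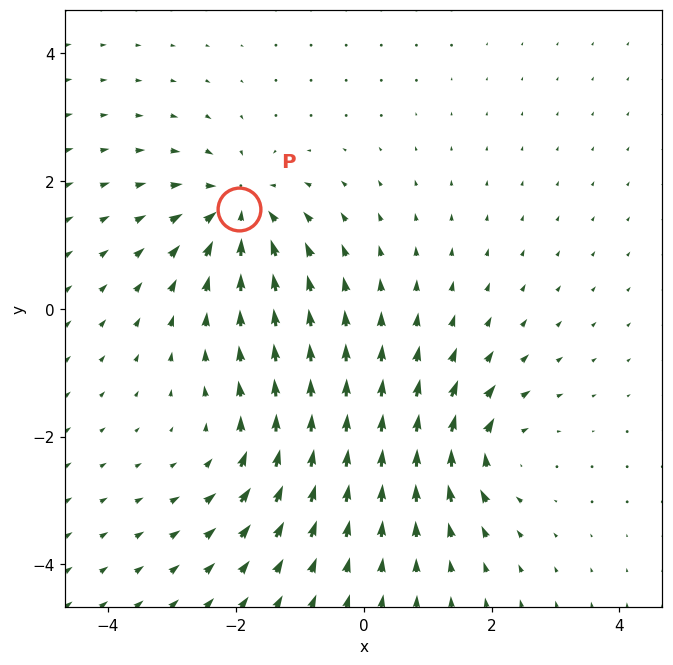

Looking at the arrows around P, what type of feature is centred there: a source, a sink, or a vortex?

At P (-2.0, 1.6) the arrows converge inward. Divergence about -5, curl ≈0 — negative divergence with near-zero curl is a sink.

sink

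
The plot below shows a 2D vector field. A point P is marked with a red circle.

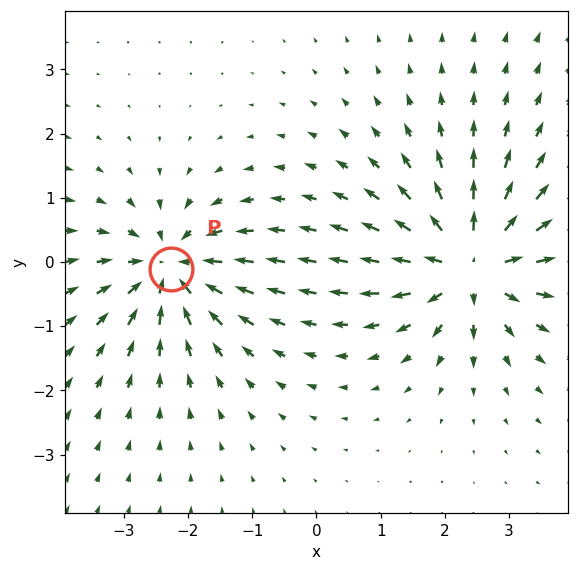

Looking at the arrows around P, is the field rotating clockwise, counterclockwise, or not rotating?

not rotating

Near P at (-2.3, -0.1) the arrows show no circulation. The curl there is ≈0.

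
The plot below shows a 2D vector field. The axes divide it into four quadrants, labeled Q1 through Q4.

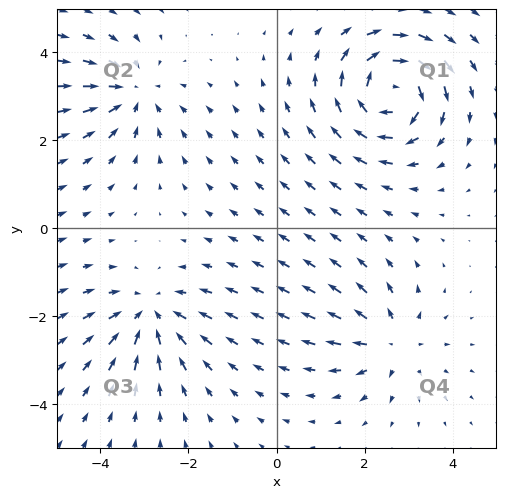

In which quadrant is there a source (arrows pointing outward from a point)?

The source sits at approximately (2.6, -2.6), which lies in quadrant Q4. The divergence there is about +4, positive as expected for a source.

Q4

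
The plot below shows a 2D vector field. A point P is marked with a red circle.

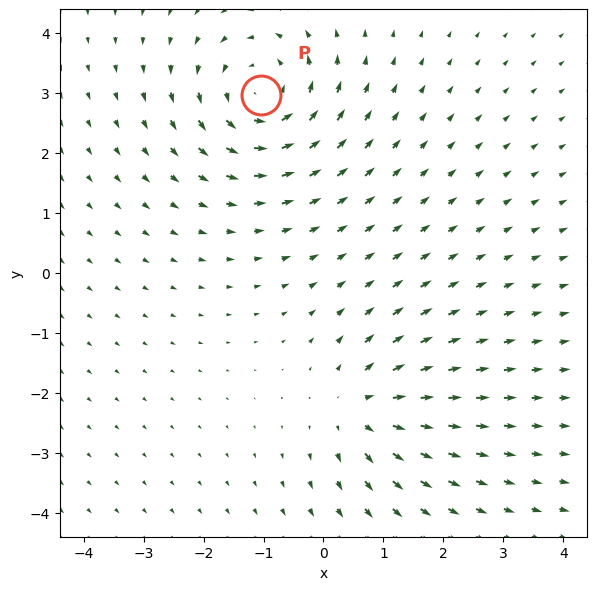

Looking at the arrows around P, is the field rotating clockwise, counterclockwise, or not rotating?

counterclockwise

Near P at (-1.0, 3.0) the arrows circulate counterclockwise. The curl (z-component) there is about +5; positive curl means counterclockwise rotation.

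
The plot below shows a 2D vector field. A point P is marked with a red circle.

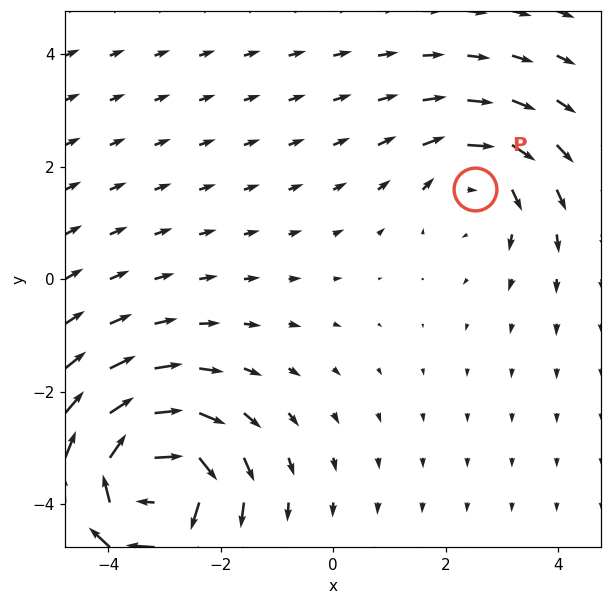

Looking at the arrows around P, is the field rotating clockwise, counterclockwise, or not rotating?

clockwise

Near P at (2.5, 1.6) the arrows circulate clockwise. The curl (z-component) there is about -3; negative curl means clockwise rotation.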